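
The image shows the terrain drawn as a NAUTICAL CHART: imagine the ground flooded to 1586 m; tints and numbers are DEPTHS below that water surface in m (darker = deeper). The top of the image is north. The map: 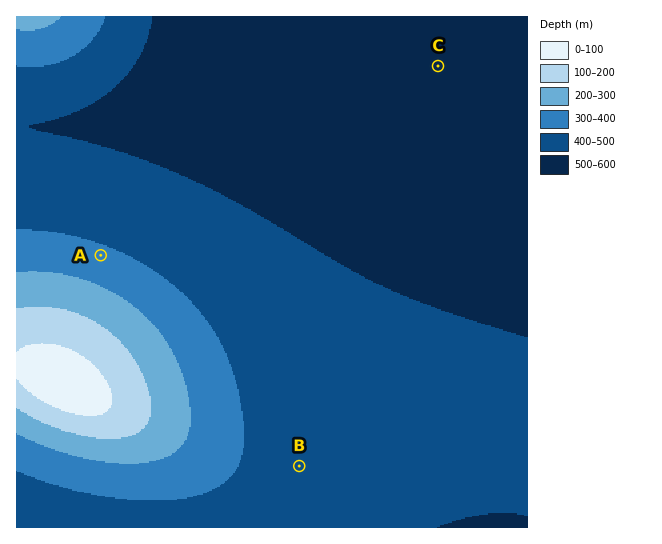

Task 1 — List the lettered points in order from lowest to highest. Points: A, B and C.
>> C B A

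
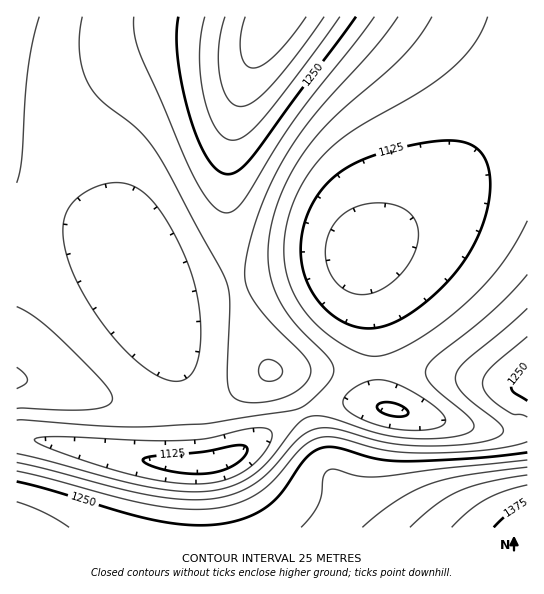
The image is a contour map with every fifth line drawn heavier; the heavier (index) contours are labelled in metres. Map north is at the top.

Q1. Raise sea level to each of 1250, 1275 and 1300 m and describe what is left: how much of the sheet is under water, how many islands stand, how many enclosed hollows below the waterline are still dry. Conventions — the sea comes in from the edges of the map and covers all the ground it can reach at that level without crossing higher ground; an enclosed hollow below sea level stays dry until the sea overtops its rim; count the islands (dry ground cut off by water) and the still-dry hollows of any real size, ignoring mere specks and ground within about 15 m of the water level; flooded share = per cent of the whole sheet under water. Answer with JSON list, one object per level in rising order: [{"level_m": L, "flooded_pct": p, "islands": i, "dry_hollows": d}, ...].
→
[{"level_m": 1250, "flooded_pct": 85, "islands": 0, "dry_hollows": 0}, {"level_m": 1275, "flooded_pct": 91, "islands": 0, "dry_hollows": 0}, {"level_m": 1300, "flooded_pct": 95, "islands": 0, "dry_hollows": 0}]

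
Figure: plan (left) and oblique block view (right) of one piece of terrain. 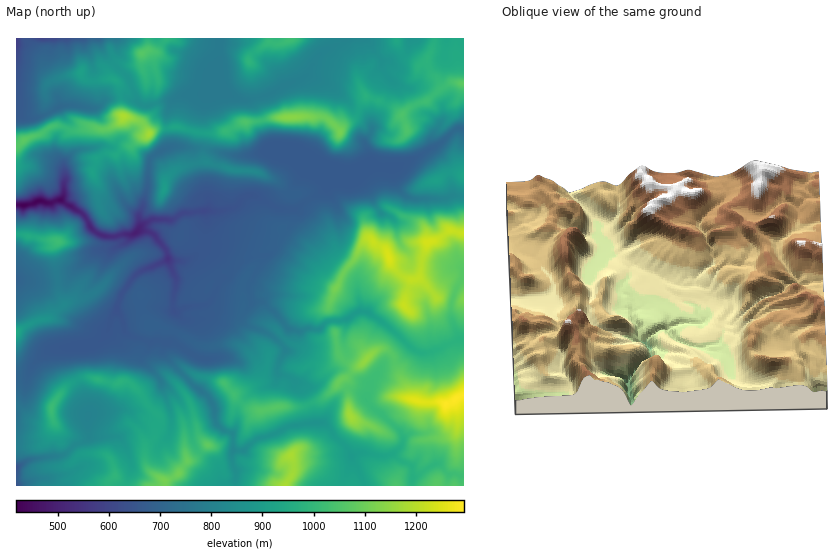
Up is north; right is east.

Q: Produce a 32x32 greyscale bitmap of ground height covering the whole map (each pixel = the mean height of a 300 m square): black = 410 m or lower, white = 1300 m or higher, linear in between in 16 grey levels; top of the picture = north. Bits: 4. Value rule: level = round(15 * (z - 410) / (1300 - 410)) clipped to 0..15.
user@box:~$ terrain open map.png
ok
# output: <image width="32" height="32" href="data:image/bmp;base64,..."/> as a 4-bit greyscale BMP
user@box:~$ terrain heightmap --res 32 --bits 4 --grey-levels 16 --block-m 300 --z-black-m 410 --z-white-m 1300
<image width="32" height="32" href="data:image/bmp;base64,Qk12AgAAAAAAAHYAAAAoAAAAIAAAACAAAAABAAQAAAAAAAACAAATCwAAEwsAABAAAAAAAAAAAAAAABEREQAiIiIAMzMzAERERABVVVUAZmZmAHd3dwCIiIgAmZmZAKqqqgC7u7sAzMzMAN3d3QDu7u4A////AFZ3iZmby6mIms25mZmqq7tWeIiZmqu5iIrNypiJmqqrZ3eImJmaupeJvMqYiZmqvHiId3iZmaqYmImpiaq6u81nmHd4mZmYeKqYiIvLq7zdZ6h3eImIl3mrupmcurzd7laZd4iZeIaKqZmJq6rN7e9VeImZl3d3mZiIiau6vMy9VVZndmVmZmZ4eImry7uqq2VERFVVVVVWeHeJq7y6qqp1VEREREVVVmd3eKq7qaqqh2ZUREVURFVWdniZqpq7umd3ZURVRERFVWeKqZm93LtWZ2ZUVURERVVnibuqvd3LVWZmZUREREVVZ4m7q83dy1ZmVVVEREREVVZ4m7zd3ctnh1REVDRERFVWd4nN7d3Lial0MzM0RERFVWd4zdze3Xd3U1QiRERERVVWZ6uqvN00NDV2REREREREVVaIiZmqMSJHdlV1RERERVVVVnZnd2VDV3ZlhlRFVVVEREVVeIiHVGh3dndmZ3ZURERERFeIl1V4iZZmd2ZVRERVVFVVZ7mIiJmqZneIZURViFaJdVZ5qqu7vJiImqh4ibt3mqd2RWeHrLmHd3iZvMu6iJqpiEVlZnmIdmZmZ3iZiJmZqppFZniIiZdmZnd3d3iYiJqqRWeIiJqXZmeId3d3iIiaqkVWd4iqqHZnmYh3d3iImplERVZ3mph2Z4mqh3d3iImZ"/>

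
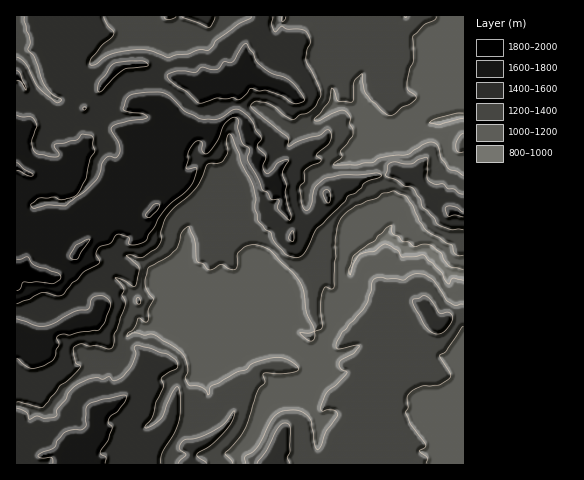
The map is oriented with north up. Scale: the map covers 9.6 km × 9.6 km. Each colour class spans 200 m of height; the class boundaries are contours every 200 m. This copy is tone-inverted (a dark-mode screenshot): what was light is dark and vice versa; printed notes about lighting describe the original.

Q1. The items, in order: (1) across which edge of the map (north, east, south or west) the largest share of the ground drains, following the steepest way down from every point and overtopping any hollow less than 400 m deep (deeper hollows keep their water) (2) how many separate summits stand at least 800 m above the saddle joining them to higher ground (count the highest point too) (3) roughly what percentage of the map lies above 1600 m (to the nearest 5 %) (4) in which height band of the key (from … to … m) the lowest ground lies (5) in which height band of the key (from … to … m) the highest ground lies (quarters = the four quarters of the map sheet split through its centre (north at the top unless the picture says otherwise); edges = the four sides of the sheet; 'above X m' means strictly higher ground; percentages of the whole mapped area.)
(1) Most of the ground drains across the eastern edge.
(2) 1 summit rises at least 800 m above its surroundings.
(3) Roughly 15 % of the ground is higher than 1600 m.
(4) The lowest ground lies in the 800–1000 m band.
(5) The highest ground lies in the 1800–2000 m band.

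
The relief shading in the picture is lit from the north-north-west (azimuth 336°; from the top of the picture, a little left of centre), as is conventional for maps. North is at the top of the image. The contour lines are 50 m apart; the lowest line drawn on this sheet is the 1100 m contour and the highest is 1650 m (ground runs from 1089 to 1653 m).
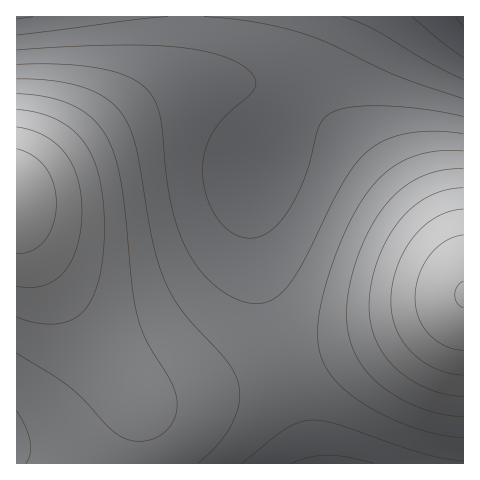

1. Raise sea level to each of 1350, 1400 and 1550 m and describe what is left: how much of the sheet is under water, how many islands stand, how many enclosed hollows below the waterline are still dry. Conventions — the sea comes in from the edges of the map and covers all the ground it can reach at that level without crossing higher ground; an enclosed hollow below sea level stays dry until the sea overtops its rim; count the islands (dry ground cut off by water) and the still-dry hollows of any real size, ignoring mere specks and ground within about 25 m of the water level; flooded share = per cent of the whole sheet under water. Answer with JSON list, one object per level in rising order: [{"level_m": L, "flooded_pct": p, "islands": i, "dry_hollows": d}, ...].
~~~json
[{"level_m": 1350, "flooded_pct": 37, "islands": 0, "dry_hollows": 0}, {"level_m": 1400, "flooded_pct": 54, "islands": 0, "dry_hollows": 0}, {"level_m": 1550, "flooded_pct": 91, "islands": 0, "dry_hollows": 0}]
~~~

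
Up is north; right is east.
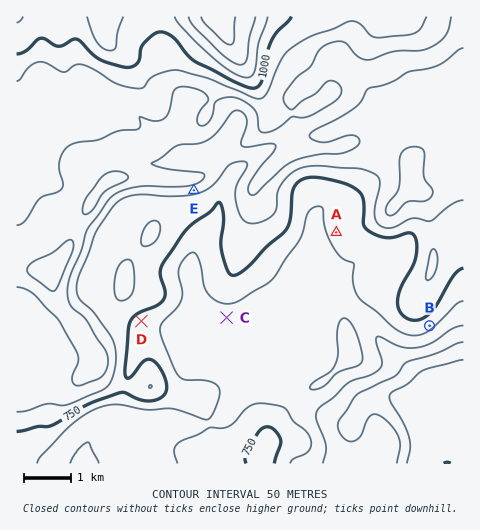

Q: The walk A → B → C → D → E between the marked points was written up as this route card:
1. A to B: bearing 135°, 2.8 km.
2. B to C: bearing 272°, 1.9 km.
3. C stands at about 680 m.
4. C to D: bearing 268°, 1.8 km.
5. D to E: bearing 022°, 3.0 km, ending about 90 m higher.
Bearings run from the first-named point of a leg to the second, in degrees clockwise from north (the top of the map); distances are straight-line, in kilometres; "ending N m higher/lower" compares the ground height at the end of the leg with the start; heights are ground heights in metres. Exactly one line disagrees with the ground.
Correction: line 2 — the distance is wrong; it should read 4.4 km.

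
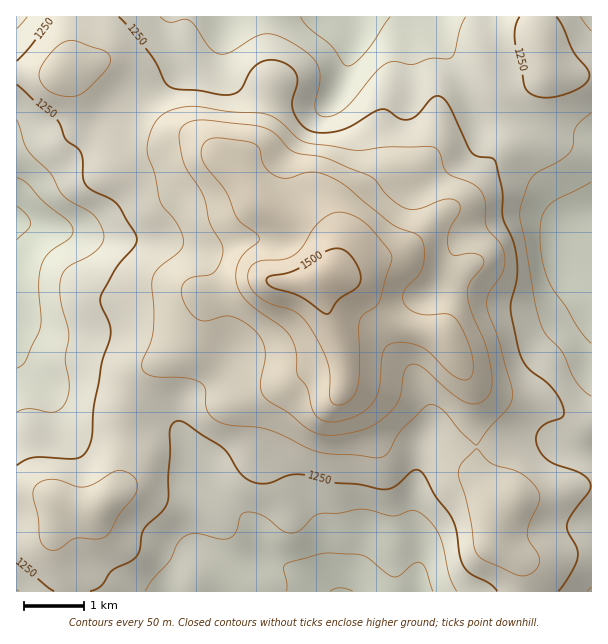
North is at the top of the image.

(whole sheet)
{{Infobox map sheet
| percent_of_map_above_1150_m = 95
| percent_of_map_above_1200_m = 82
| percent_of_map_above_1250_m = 60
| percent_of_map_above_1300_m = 34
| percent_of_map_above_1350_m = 19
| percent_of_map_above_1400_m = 11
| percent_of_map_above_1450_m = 4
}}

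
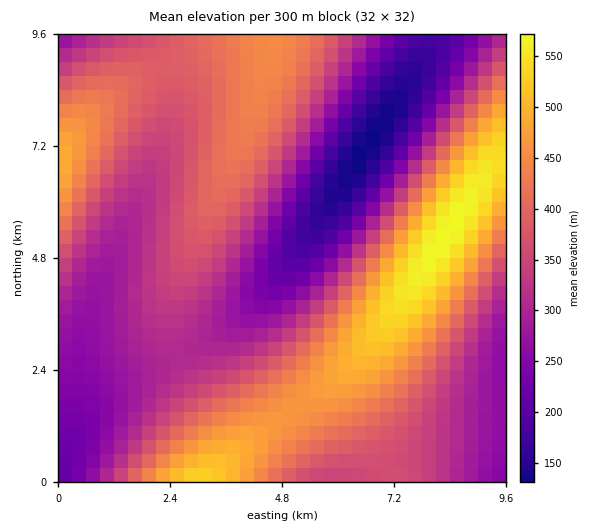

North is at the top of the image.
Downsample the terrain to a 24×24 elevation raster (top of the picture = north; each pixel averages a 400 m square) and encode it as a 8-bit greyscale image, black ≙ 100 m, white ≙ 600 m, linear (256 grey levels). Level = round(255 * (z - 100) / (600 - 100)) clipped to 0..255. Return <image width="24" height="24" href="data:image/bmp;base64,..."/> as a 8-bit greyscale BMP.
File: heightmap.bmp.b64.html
<image width="24" height="24" href="data:image/bmp;base64,Qk12BgAAAAAAADYEAAAoAAAAGAAAABgAAAABAAgAAAAAAEACAAATCwAAEwsAAAABAAAAAAAAAAAAAAEBAQACAgIAAwMDAAQEBAAFBQUABgYGAAcHBwAICAgACQkJAAoKCgALCwsADAwMAA0NDQAODg4ADw8PABAQEAAREREAEhISABMTEwAUFBQAFRUVABYWFgAXFxcAGBgYABkZGQAaGhoAGxsbABwcHAAdHR0AHh4eAB8fHwAgICAAISEhACIiIgAjIyMAJCQkACUlJQAmJiYAJycnACgoKAApKSkAKioqACsrKwAsLCwALS0tAC4uLgAvLy8AMDAwADExMQAyMjIAMzMzADQ0NAA1NTUANjY2ADc3NwA4ODgAOTk5ADo6OgA7OzsAPDw8AD09PQA+Pj4APz8/AEBAQABBQUEAQkJCAENDQwBEREQARUVFAEZGRgBHR0cASEhIAElJSQBKSkoAS0tLAExMTABNTU0ATk5OAE9PTwBQUFAAUVFRAFJSUgBTU1MAVFRUAFVVVQBWVlYAV1dXAFhYWABZWVkAWlpaAFtbWwBcXFwAXV1dAF5eXgBfX18AYGBgAGFhYQBiYmIAY2NjAGRkZABlZWUAZmZmAGdnZwBoaGgAaWlpAGpqagBra2sAbGxsAG1tbQBubm4Ab29vAHBwcABxcXEAcnJyAHNzcwB0dHQAdXV1AHZ2dgB3d3cAeHh4AHl5eQB6enoAe3t7AHx8fAB9fX0Afn5+AH9/fwCAgIAAgYGBAIKCggCDg4MAhISEAIWFhQCGhoYAh4eHAIiIiACJiYkAioqKAIuLiwCMjIwAjY2NAI6OjgCPj48AkJCQAJGRkQCSkpIAk5OTAJSUlACVlZUAlpaWAJeXlwCYmJgAmZmZAJqamgCbm5sAnJycAJ2dnQCenp4An5+fAKCgoAChoaEAoqKiAKOjowCkpKQApaWlAKampgCnp6cAqKioAKmpqQCqqqoAq6urAKysrACtra0Arq6uAK+vrwCwsLAAsbGxALKysgCzs7MAtLS0ALW1tQC2trYAt7e3ALi4uAC5ubkAurq6ALu7uwC8vLwAvb29AL6+vgC/v78AwMDAAMHBwQDCwsIAw8PDAMTExADFxcUAxsbGAMfHxwDIyMgAycnJAMrKygDLy8sAzMzMAM3NzQDOzs4Az8/PANDQ0ADR0dEA0tLSANPT0wDU1NQA1dXVANbW1gDX19cA2NjYANnZ2QDa2toA29vbANzc3ADd3d0A3t7eAN/f3wDg4OAA4eHhAOLi4gDj4+MA5OTkAOXl5QDm5uYA5+fnAOjo6ADp6ekA6urqAOvr6wDs7OwA7e3tAO7u7gDv7+8A8PDwAPHx8QDy8vIA8/PzAPT09AD19fUA9vb2APf39wD4+PgA+fn5APr6+gD7+/sA/Pz8AP39/QD+/v4A////AD1LYoCfu8/Y1su5pZSIgoGEhoV+c2VYUT1FVW2HorjHzcrBs6WZkIuJiIR+dGhbU0BET2B1i6CxvMHAu7KpoZqUjod/dGldVUVGTVlpeoubqLG3urm2sKqimY6CdmleVklKT1dibnqGkp2nsLe7vLmyp5mKemteVk1NUllhaG92foeToK25wcTBuKmWgm9gVVBQVVxjaGpsbnN9i5yuv8rNyLqmjndjVlRSV19na2toZGRoc4actMjU1cy4n4NqWFhUWGJrcHBqYVpYXm2Fob3S3dvLspR2XV9XWWJtdXdxZVdNTFVriarI3eTcx6iGaGlbWmJueX56bVtKQEJRbZG21Obo2b2ad3ZiXGFue4SDeGVOPDQ7UXScw+Dt6NKwioZtYWFse4eLhHJZQC8rOVZ+qtDp7+LGoJd7aGRreYiRj4BnSjEjJjtfjLnc7u3YtqiKc2lrd4eUl413WTskGyZCbJvG5O/lyreagXFudoWUnJmHa0osGRgqTXuq0ejr2sGojntzdoOSnqCVfVw6HxMZM1uLuNnn4sSym4d7eYKQnqWgjXBNLBYRID9rmsLb4sC2pJKEf4OPnaenm4JhPiESFSpOeqbH2bSzqJqNhYePm6erpJF0UjEaEhw3XYiuyKKopp2TjIuRm6asqp2FZUQoGBcnRWuSsoyYnJqVkZCUnKatrqWSd1g6JBogNFN3mHSDjJGSkpOXnqeusKuchmlMMyQhK0Jff19teYGIjZKZoamvsq+kkXheRDEoKjhOaA=="/>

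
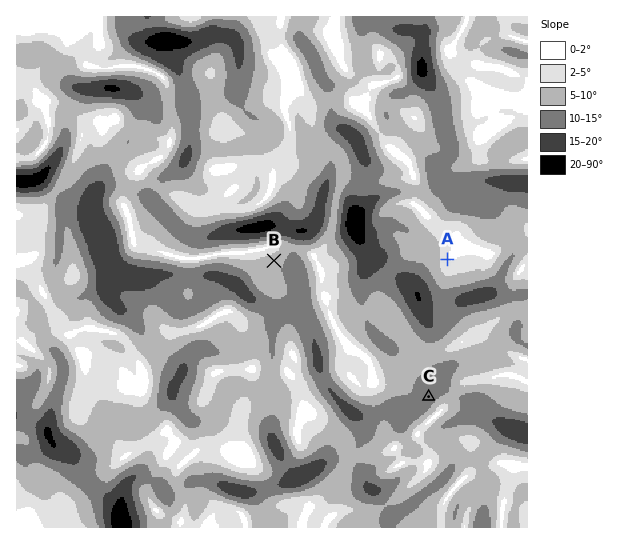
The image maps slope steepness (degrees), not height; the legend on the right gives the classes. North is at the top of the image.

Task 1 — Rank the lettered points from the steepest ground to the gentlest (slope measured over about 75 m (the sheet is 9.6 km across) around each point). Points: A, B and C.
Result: C B A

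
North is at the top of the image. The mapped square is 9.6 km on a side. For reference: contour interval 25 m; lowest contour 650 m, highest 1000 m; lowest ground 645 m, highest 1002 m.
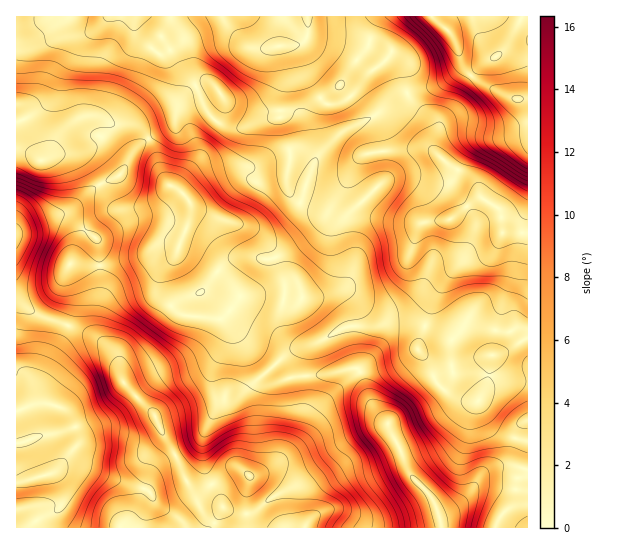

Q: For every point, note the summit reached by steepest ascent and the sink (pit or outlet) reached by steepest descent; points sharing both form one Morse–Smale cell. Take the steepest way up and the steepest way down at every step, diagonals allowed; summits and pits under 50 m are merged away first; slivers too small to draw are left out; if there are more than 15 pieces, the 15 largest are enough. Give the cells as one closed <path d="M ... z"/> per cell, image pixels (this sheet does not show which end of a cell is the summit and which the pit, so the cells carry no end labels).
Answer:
<path d="M149 139l-16 12-9 19-7 7-17 8 11 17 10 7-16 4-20 17 11 8 3 7 1 52-4 32 3 8 17 17 8 29 31 32 32 67 6 6 12 0 29-19 7 0 6 4 0-7 6-20 0-29-5-18 0-9 27-25-8-9-13-8-31-30 18-22 12-1 16-8 8-9 0-9-6-20-14-17-14-7-25-6-23-10-17-20-13-8z"/><path d="M517 232l-14 0-10 13-19 7-8 5-21 22-24 40-31 2-15 6-28 0-29 16-20 5-11 5-11 10 11 16 11-3 28-1 27-7 5 1 14 36 16 18 1 7 12 21 7 20 24 27 7 15 14-5 9-7 23-29 17-7 26 4 0-235z"/><path d="M275 364l-27 26 0 9 5 18 0 29-6 20 1 8-7-5-7 0-29 19-12 0-6-6-21-43-3 11-12 17-10 31-6 13-13 17 406-1-1-58-14-4-11 0-15 6-7 6-18 24-9 7-14 5-7-15-24-27-7-20-12-21-1-7-16-18-14-36-5-1-27 7-28 1-11 3z"/><path d="M351 171l-7 16-15 21-14 0-14-5-20 21-10 5-24-2 10 5 14 17 6 20 0 9-8 9-10 5-18 4-18 23 31 29 13 8 8 8 12-11 11-5 20-5 29-16 28 0 15-6 31-2 31-48 19-18 22-8 10-12-3-23-17-11-8 1-26 20-35 3-31-7-13-8-14-15-4-8z"/><path d="M69 325l-28 53-1 15 3 8 4 2-13 1-18 7 1 117 104 0 14-17 9-20 7-24 14-24-1-8-12-24-28-28-8-29-22-18z"/><path d="M307 16l-136 0-10 19 9 16 14-10-3 5 0 12 3 8 11 17 12 28 11 12 13 5 11 0 24-9 13-2 4 4 8 33-4 31 2 8 9 8 3 0 2-3 13-40 13-14 17-15 24-10 20-16 17-9-3-24-13-17-9 11-11 7-28-20-36-11-2-2 3-5z"/><path d="M135 16l-26 0-10 11-10 6-28 4-30 11-15 2 0 57 25 53 2 0 8-7 9-19 10-10 11-7 17-1 15 8 22-1 39-19 10-11 3-12-15-28-3-2-8 4-22-18-4-8z"/><path d="M407 93l-17 10-20 16-28 13-22 21-11 21-8 29 14 5 14 0 15-21 9-19-1 17 4 8 19 19 16 7 23 4 35-3 22-17 10-5-5-15-7-7-22-12-12-13-2-10 3-7 0-9-27-27z"/><path d="M198 97l-13 4-9 12-3 12-24 13 16 43 13 8 13 16 10 7 25 9 32 8 13 0 6-2 23-24-11-10-2-8 4-31-8-33-4-4-4 0-9 2-24 9-16-1-14-9-11-19z"/><path d="M461 59l-1 8-15 14-15 7-20 4-2 3 28 30 0 9-3 7 2 10 12 13 22 12 7 7 5 15 19 12 3 21 24 2 1-134-18-2-29-14-16-13z"/><path d="M433 16l-124 0-1 17-3 5 38 13 28 20 11-7 9-11 13 17 1 19 4 4 25-6 11-6 15-14-1-17-7-15z"/><path d="M65 216l-10 0-12 4-27 13 0 66 21 16 30 10 6-16 0-11-6-25 10-30 8-12z"/><path d="M527 16l-94 1 19 18 5 11 6 20 10 11 37 20 17 2z"/><path d="M18 149l-2 1 1 82 8-5 46-18 18-17 11-7-9-18-12-11-16-3-24 7-8-7z"/><path d="M98 116l-13 0-15 8-10 10-9 19-6 5 18-5 16 3 8 6 12 20 3 2 15-7 4-4 12-22 15-13-13-13-22-1z"/>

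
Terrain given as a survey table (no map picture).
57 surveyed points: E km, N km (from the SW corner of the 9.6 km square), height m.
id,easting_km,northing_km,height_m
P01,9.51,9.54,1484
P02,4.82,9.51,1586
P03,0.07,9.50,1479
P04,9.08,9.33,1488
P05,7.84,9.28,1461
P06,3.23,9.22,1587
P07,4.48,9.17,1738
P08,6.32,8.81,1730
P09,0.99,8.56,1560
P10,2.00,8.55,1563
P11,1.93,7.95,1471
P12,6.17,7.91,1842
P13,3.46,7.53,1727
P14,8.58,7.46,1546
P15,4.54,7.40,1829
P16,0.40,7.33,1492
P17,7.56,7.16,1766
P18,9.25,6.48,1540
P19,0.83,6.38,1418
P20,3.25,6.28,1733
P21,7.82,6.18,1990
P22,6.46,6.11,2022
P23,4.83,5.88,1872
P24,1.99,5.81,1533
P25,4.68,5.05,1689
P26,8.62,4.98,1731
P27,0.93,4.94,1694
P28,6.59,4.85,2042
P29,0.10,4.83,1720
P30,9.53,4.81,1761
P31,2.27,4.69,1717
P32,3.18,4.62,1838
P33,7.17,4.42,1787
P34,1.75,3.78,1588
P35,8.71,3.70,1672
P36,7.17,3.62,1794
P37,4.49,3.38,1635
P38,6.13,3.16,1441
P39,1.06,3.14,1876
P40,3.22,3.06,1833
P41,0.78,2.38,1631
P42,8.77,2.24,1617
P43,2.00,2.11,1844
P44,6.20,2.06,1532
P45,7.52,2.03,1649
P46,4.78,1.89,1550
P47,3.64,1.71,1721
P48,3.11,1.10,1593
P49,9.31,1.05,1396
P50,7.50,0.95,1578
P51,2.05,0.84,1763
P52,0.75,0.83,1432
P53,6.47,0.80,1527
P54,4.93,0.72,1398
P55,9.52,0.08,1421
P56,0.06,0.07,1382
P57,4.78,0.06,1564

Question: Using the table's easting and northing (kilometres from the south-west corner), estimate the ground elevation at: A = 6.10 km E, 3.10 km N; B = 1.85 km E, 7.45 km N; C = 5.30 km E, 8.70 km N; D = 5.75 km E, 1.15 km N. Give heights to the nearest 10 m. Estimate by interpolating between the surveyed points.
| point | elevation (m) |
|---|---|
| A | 1440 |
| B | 1530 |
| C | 1780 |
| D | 1410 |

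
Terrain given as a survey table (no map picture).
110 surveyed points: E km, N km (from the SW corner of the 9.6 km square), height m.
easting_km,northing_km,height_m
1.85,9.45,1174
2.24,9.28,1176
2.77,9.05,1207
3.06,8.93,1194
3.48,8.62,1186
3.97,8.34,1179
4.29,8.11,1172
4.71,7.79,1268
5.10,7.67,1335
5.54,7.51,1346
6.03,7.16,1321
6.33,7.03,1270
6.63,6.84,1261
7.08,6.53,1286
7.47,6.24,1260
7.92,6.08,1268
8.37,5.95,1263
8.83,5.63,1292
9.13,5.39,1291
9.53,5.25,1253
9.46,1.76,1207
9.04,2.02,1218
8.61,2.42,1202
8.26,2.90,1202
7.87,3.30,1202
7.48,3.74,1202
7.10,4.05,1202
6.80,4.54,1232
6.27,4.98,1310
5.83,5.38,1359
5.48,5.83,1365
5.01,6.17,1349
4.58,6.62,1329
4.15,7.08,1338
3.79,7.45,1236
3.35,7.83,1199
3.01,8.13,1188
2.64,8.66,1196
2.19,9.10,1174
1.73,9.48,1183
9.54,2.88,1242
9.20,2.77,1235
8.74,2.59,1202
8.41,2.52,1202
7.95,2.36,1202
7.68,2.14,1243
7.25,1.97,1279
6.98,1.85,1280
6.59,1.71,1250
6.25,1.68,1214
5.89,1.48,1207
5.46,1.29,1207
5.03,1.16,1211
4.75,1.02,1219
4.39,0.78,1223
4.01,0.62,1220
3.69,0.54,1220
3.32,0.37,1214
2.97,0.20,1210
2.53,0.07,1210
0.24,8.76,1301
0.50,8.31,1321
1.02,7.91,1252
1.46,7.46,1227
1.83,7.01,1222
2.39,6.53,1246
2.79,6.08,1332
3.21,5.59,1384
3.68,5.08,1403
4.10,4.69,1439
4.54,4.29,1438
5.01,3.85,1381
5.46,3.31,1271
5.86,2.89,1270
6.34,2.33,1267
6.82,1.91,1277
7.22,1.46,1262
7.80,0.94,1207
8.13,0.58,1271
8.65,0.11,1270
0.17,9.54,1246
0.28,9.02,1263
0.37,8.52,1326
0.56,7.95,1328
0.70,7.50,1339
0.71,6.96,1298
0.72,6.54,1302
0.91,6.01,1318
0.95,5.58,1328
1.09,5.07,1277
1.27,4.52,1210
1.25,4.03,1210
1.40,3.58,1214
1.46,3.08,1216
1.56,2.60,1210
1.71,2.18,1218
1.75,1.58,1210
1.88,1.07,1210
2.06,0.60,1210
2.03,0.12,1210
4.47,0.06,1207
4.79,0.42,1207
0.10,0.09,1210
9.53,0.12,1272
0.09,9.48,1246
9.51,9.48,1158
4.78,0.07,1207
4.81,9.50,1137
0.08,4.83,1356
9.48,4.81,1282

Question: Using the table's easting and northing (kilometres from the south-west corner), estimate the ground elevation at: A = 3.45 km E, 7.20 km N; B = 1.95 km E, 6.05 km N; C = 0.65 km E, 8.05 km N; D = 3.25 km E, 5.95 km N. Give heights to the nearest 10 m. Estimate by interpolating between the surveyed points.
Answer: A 1290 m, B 1290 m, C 1300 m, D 1360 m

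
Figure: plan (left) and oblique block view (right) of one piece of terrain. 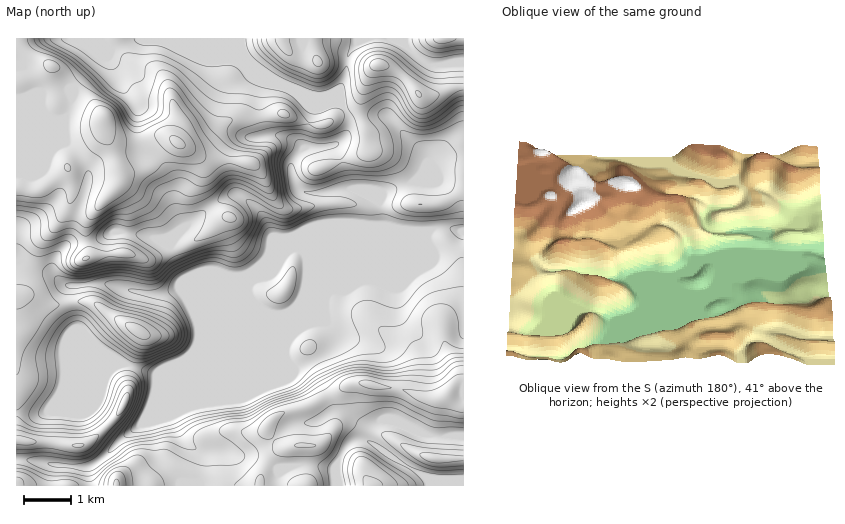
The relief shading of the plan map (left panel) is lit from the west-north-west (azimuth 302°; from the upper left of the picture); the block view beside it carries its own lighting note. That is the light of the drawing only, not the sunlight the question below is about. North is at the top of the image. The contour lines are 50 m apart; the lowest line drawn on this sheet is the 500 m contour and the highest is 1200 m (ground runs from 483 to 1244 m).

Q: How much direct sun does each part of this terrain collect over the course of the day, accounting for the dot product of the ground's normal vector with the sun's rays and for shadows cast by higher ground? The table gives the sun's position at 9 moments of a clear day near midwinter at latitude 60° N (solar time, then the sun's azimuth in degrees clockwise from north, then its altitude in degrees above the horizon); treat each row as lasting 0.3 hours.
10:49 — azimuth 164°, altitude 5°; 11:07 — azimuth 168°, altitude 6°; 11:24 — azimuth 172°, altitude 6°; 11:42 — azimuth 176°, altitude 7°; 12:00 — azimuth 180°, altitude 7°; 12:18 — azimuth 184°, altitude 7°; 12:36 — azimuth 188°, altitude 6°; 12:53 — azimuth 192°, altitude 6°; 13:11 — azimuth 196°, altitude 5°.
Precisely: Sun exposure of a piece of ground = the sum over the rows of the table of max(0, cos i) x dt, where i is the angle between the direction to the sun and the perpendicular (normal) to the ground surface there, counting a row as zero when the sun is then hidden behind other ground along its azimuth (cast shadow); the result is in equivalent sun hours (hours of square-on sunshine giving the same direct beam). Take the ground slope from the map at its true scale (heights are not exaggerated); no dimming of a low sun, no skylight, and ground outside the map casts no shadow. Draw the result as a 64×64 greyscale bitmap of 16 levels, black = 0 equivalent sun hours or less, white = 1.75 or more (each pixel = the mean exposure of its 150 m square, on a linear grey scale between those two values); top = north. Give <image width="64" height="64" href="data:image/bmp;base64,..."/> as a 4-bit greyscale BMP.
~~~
<image width="64" height="64" href="data:image/bmp;base64,Qk12CAAAAAAAAHYAAAAoAAAAQAAAAEAAAAABAAQAAAAAAAAIAAATCwAAEwsAABAAAAAAAAAAAAAAABEREQAiIiIAMzMzAERERABVVVUAZmZmAHd3dwCIiIgAmZmZAKqqqgC7u7sAzMzMAN3d3QDu7u4A////ACEQAAAAABESIiISIiIiIiISIiIREREiNEMREREAIiIiAAAAAAAAAAASEAEzMiERAAARIhAAABI0QhAAAAA1d2YAAAAAAAAAABIQAjIQAAAAAAEiIAABMiIREAAAF9/+7gAAAAAAAAAAARAREAAAAAAAAUZkIkZ0IQAAAAF8yoiIIBI0aL2iAAAAAAAAAAAAASIjRniZmZcgAAAAFoQQAACIqqmHZ5cQAAAAAAAAERI1VVQyNFVVZjAAAABDAAAAADIiEQAAFUAAAAAAAAE0VmZmZTEAAAAlYQAAAhAAAAAAAAAAAAAAMgAAAAAAABI0VDM0QQAAAANUEAAAAAAAAAEAAAAAAAADEAAAAAAAAAAQAAJDAAAAACMQAAAAAAABJQAAAAAAAAFRAAAAAAAAAAAAABQxAAAAEiEAAAATaJrMAAAAAAAAADcQAAAAAAAAAAAAATRDIREkVUQzR5qqqpgQAAAAAAAABVAAAAAAAAAAAAAAABI0RFZmiJqqqpiHUyAAAAAAAAABQgAAAAAAAAAAAAAAAAE1Z3irvLl1MzQyIQAAAAAAAAASAAAAAAAAAAAAAAAAABNniamYZBAAASIzIQAAAAAAAAAAAAAAAAAAAAAAAAAAABNEMhAAAAAAEzMhAAAAAAAAAAAAAAAAAAAAAAAAAAAAAAAAAAAAAAABMiEAAAAAAAAAAAAAAAAAAAAAAAAAAAAAAAAAAAAAAAAyIRAAAAAAAAVzAAAAAAAAAAAAAAAAAAAAAAAAAAAAADMyEAAAAAAAS/7IMQAAAAAAAAAAAAAAAAAAAAAAAAAAREQxAAAAEkne///pIAAAAAAAAAAAAAAAAAAAAAAAAABFVVMRARFIvLuqvMpRAAAAAAAAAAAAAAAAAAAAAAAAADRWZSERFZq6lkMjMzEQAAAAAAAAAAAAAAAAAAAAAAAAM0VncyJomYdBAAAAEREAAAAAAAAAAAAAAAAAAAAAAAEzNFeYeJmXMQAAAAABEREAAAAAAAAAAAAAAAAAAAAAAUREVprLqWIAAAAAAAERERAAAAAAAAAAAAAAAAAAAAABREREV5qFEAAAAAAAEiEREQAAAAAAAAAAAAAAAAAAAABEQyEBEhAAAAAAAAASISIhEAAAAAAAAAAAAAAAAAAAACIiEAAAAAAAAAAAABIiIiIREQAAAAAAAAAAAAAAAAAAABEQAAAAAAAAAAAAEiIiIiEAABAAAAAAAAAAAAAAAAARERIldBAAAAABESESIiIiIRAAAQAAAAAAAAAAAAAAABEiNr///IQiJZqGVkIiIjMyERAAAAAAAAAAAAAAAAAAI0VmeL3////+ypmquoZ5qnQhEQAAAAAAAAAAAAAAAAA0Z3YxEleazKYxJqzv/tzLp0IiEAERAAAAAAAAAAAAAVZ5mEAAAAEREAABR77/7amHUiIhEREQAAAAAAAAAAAQVWiqgwAAAAAAAAIiR6zLqHZCIiIREREAAAAAAAAAAQBENHq3QxAAAAAAEiIRR5mZmGQiIiIREREAAAAAAAAAADMiR6qIlQAAAAJVMhETV5qpd4mnMiEREQAAAAAAAAABVDM0eYecowE0V3ZUMhI2d2Zq3v63MhEREAABEiMzMzSIdkRWVGrNy5mYdmZlMiIhEUre3dy5dmVmVDRniru6mMy5dDRDJqzKiIdmeJhjAAAAa8pUR4mZmHZERXmqqqmIzMuFM0MSWaqYdVZ4mZcgAAObpQAAARIiERIhEiERE1aYeHZDQxAUeIZUVmZomnEAKMyTAAAAAAABIiEAAAAAJDISRVRDIRJGZVZ3ZVeapxKMy3IAAVZBABIjRCAAAAASARAUVUMhESNFeZmHd4mbze24MQAq3cupmaqXUgAAASIiIhJFQzIjIiNXiImYd4rd3JURAViavMzd3bl1IAASMiIiIiIjRDMhESNWmpdlaJqYUhEiMhJHiszLqYZCEiMiIiIhABNVQxEREkeal1MzMiERJFQQAAEld3d3ZUMzMyIiIiIAFGZkMiI0V5mGMQAAAAAlZSAAAAEjM0QzREREMyIiIhE1ZmQzM0VmZTIQAAAAAAJEMQAAABIiIiNFVUREIiIiIjRVRDISNEQgAAAAAAAAACWJqYUyIzIhE1iIZUMiIiIjNEREIQABEAAAAAAAAAAVnNzMy5VEMhAmrNuXVCIiIiIiNEQQAAAAAAAAAAAAA3rut0RohkIQAEnO7bl2IiIiIhETMgAAAAAAAAAAAAASWJYwAAE0QgACes3cypciIjQzEQAAAAAAAAAAAAAAAAAREAAAABRVQ0aJq7u7qSIiMzIhAAAAAAAAAAAAAAAAAAAAAAAAJGeIiIiIiKu8MiIiIiEAAAAAAAAAAAAAAAAAAAABERIkaJmZmGU0WLxUMzMiIQAAAAAAAAAAAAAAAAAAABN4YyNXmqunQQACVzRFVEMgAAAAAAAAAAAAAAAAAAABbO7JU0aau6UQAAAAIjRmVBAAAAAAAAAAAAAAAAAAACnd3cp0NYq6cgAAAAAiNFUxAAAAAAAAAAAAAAAAAAAn3bmIh2QjaIUgAAAAADMyEAAAAAAAAAAAAAAAAAABJZy5ZDMiMhAREAAAAAAAMxAAAAAAAAAAAAAAAAABERJquXQyEAEiAAAAAAAAEQIhAAAAAAAAAAAAAAAAABERJHmGMiIQAkMAAAAAACjNzCEAAAAAAAAAAAAAAAABERIjREMiIiEjQxAAAAAARniI"/>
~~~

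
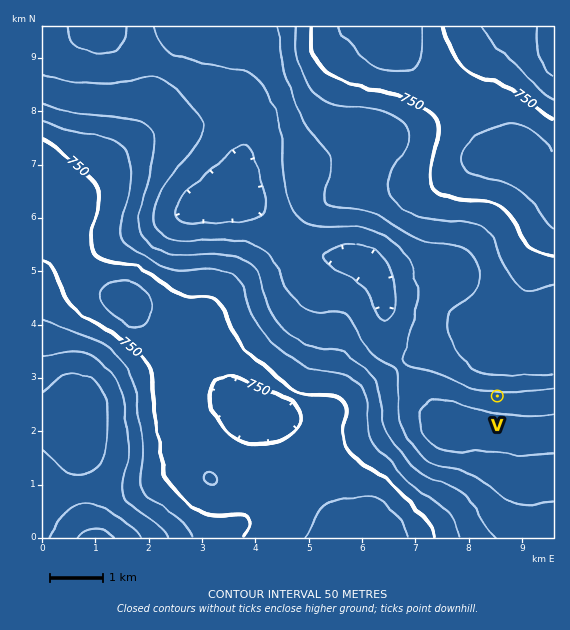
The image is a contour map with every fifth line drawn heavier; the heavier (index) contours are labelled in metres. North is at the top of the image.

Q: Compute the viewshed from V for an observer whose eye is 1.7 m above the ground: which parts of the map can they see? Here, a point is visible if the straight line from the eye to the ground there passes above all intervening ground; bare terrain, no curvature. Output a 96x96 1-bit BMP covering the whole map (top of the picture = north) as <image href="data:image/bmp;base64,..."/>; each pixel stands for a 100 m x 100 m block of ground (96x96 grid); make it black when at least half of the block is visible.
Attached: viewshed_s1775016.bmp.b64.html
<image width="96" height="96" href="data:image/bmp;base64,Qk2+BAAAAAAAAD4AAAAoAAAAYAAAAGAAAAABAAEAAAAAAIAEAAATCwAAEwsAAAIAAAAAAAAA////AAAAAAAAAAAAAAAAAAf///8AAAAAAAAAAA////8AAAAAAAAAAB////8AAAAAAAAAAD////8AAAAAAAAAAP////8AAAAAAAAAAP////8AAAAAAAAAAf////8AAAAAAAAAA/////8AAAAAAAAAB/////8AAAAAAAAAB/////8AAAAAAAAAD/////8AAAAAAAAAH/////8AAAAAAAAAP/////8AAAAAAAAAf/////8AAAAAAAAA//////8AAAAAAAAA//////8AAAAAAAAA//////8AAAAAAAAB//////8AAAAAAAAA//////8AAAAAAAAA//////8AAAAAAAAA//////8AAAAAAAAA//////8AAAAAAAAA//////8AAAAAAAAA///x//8AAAAAAAAA//+AP/8AAAAAAAAA//8AH/AAAAAAAAAAf/4AH+AAAAAAAAAAf/gAH/AAAAAAAAAAf/AAH/AAAAAAAAAAf8AAD/AAAAAAAAAAfwAAAOAAAAAAAAAAfAAAAAAAAAAAAAAAcAAAAAAAAAAAAAAAQAAAAAAAAAAAAeAAAAAAAAAAAAAAA/AAAAAAAAAAAAAAB/AAAAAAAAAAAAAAD+AAAAAAAAAAAAAAH4AAAAAAAAAAAAAAPgAAAAAAAAAAAAAAOAAAAAAAAAAAADAAYAAAAAAAAAAAAHAAAAAAAAAAAAAAAHgAAAAAAAAAAAAAAHAAAAAAAAAAAAAAAHAAAAAAAAAAAAAAAGAAAAAAAAAAAAAAAAAAAAAAAAAAAAAAAAAAAAAAAAAAAAAAAAAAAAAAAAAAAAAAAAAAAAAAAAAAAAAAAAAAAAAAAAAAAAAAAAAAAAAAAAAAAAAAAAAAAAAAAAAAAAAAAAAAAAAAAAAAAAAAAAAAAAAAAAAAAAAAAAAAAAAAAAAAAAAAAAAAAAAAAAAAAAAAAAAAAAAAAAAAAAAAAAAAAAAAAAAAAAAAAAAAAAAAAAAAAAAAAAAAAAAAAAAAAAAAAAAAAAAAAAAAAAAAAAAAAAAAAAAAAAAAAAAAAAAAAAAAAAAAAAAAAAAAAAAAAAAAAAAAAAAAAAAAAAAAAAAAAAAAAAAAAAAAAAAAAAAAAAAAAAAAAAAAAAAAAAAAAAAAAAAAAAAAAAAAAAAAAAAAAAAAAAAAAAAAAAAAAAAAAAAAAAAAAAAAAAAAAAAAAAAAAAAAAAAAAAAAAAAAAAAAAAAAAAAAAAAAAAAAAAAAAAAAAAAAAAAAAAAAAAAAAAAAAAAAAAAAAAAAAAAAAAAAAAAAAAAAAAAAAAAAAAAAAAAAAAAAAAAAAAAAAAAAAAAAAAAAAAAAAAAAAAAAAAAAAAAAAAAAAAAAAAAAAAAAAAAAAAAAAAAAAAAAAAAAAAAAAAAAAAAAAAAAAAAAAAAAAAAAAAAAAAAAAAAAAAAAAAAAAAAAAAAAAAAAAAAAAAAAAAAAAAAAAAAAAAAAAAAAAAAAAAAAAAAAAAAAAAAAAAAAAAAAAAAAAAAAAAAAAAAAAAAAAAAAAAAAAAAAAAAAAAAAAAAAAAA="/>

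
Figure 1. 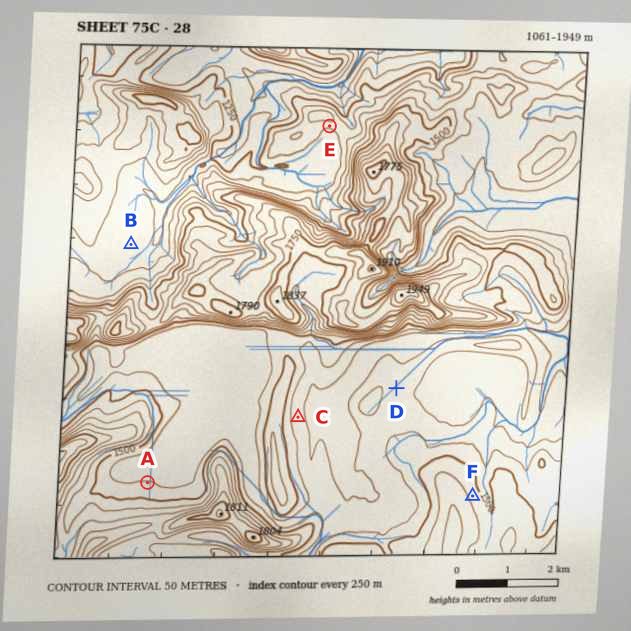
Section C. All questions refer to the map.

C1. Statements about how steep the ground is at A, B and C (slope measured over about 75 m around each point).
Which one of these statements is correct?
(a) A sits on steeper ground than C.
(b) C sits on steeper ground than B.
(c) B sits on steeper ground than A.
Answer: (b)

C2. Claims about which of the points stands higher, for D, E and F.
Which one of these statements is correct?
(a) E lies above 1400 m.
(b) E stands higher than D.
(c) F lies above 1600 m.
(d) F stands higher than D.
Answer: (d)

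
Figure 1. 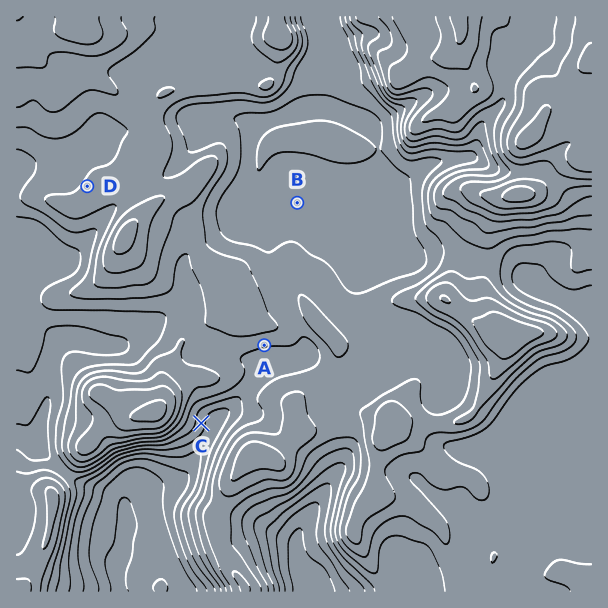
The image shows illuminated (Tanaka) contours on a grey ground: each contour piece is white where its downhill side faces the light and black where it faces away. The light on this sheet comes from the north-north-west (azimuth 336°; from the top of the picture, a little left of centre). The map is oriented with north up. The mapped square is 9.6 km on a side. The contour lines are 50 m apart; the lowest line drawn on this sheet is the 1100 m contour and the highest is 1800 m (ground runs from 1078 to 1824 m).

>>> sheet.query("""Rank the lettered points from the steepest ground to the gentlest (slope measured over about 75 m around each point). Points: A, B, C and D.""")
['C', 'A', 'D', 'B']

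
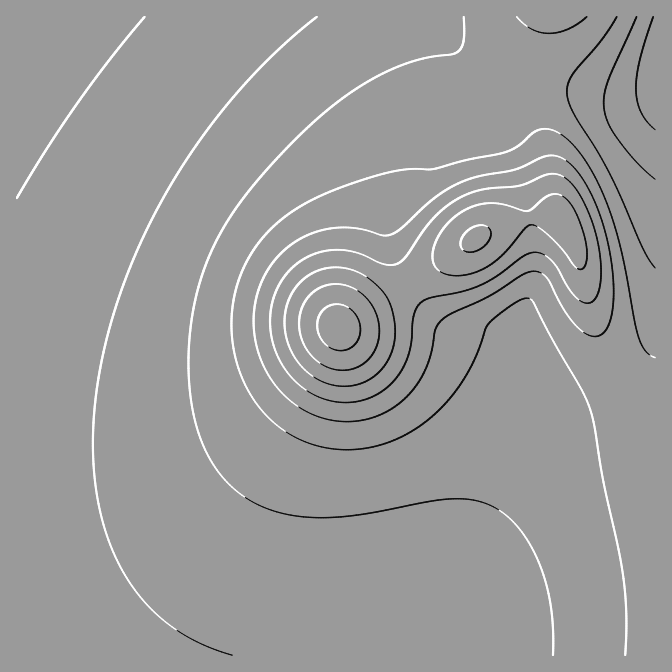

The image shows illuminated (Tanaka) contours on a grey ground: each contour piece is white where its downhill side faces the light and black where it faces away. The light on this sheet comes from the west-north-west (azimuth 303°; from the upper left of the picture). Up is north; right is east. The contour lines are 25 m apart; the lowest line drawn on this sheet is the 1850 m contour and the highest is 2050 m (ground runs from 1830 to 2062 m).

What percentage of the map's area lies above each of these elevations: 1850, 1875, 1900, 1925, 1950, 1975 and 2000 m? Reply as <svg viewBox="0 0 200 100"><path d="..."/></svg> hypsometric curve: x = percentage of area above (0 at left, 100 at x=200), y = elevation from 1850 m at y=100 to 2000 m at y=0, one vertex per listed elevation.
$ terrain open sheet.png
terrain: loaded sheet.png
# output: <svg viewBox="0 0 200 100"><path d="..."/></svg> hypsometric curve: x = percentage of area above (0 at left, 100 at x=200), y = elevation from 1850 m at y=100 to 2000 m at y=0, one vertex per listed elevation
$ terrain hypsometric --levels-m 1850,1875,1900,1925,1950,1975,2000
<svg viewBox="0 0 200 100"><path d="M194 100l-39-17-57-16-50-17-23-17-8-16-8-17"/></svg>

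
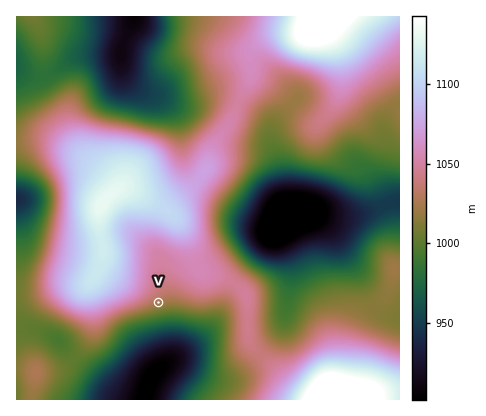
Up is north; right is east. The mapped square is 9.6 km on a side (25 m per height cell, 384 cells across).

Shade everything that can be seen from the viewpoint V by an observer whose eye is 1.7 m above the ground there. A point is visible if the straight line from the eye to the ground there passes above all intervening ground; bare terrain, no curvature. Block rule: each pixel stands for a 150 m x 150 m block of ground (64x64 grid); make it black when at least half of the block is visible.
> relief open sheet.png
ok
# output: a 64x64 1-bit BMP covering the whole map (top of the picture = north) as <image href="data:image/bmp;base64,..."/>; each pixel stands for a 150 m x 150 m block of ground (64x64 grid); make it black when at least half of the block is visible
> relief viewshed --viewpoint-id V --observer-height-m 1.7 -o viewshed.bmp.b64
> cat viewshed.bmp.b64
<image width="64" height="64" href="data:image/bmp;base64,Qk0+AgAAAAAAAD4AAAAoAAAAQAAAAEAAAAABAAEAAAAAAAACAAATCwAAEwsAAAIAAAAAAAAA////AAAAAAAf///////gAB////////AAH///////8AAf///////4AB////////wAH////////8AAH/z//+P/wAAH+D/+AP/AAAPwH/4AP4AAA/AP/gAIAAAD4A/+AAAAAAPAD/4AAAAAA8Af/gAAAAADwD/+AAAAAAPgfh4AAAAAA//+HgAAAAAD//4MAAAAAAH//gQAAAAAADx+AAAAAAAAEDwAAAAAAAAAMAAAAAAAAAAAAAAAAAAAAAAAAAAAAAAAAAAAAAAAAAAAAAAAAAAAAAAAAAAAAAAAAAAAAAAAAAAAAAAAAAAAAAAAAAAAAAAAAAAAAAAAAAAAAAAAAAAAAAAAAAAAAAAAAAAAAAAAAAAAAAAAAAAAAAAAAAAAAAAAAAAAAAAAAAAAAAAAAAAAAAAAAAAAAAAAAAAAAAAAAAAAAAAAAAAAAAAAAAAAAAAAAAAAAAAAAAAAAAAAAAAAAAAAAAAAAAAAAAAAAAAAAAAAAAAAAAAAAAAAAAAAAAAAAAAAAAAAAAAAAAAAAAAAAAAAAAAAAAAAAAAAAAAAAAAAAAAAAAAAAAAAAAAAAAAAAAAAAAAAAAAAAAAAAAAAAAAAAAAAAAAAAAAAAAAAAAAAAAAAAAAAAAAAAAAAAAAAAAAAAAAAAAAAAAAAAAAAAAAAAAAAAAAAAAAAAAAAAAAAAAAAAA=="/>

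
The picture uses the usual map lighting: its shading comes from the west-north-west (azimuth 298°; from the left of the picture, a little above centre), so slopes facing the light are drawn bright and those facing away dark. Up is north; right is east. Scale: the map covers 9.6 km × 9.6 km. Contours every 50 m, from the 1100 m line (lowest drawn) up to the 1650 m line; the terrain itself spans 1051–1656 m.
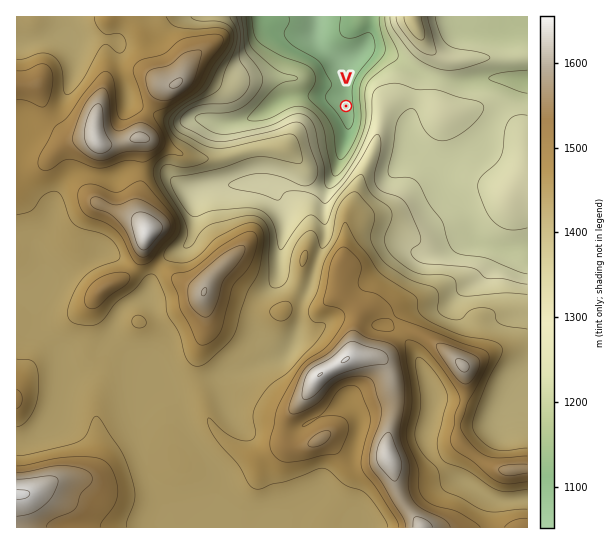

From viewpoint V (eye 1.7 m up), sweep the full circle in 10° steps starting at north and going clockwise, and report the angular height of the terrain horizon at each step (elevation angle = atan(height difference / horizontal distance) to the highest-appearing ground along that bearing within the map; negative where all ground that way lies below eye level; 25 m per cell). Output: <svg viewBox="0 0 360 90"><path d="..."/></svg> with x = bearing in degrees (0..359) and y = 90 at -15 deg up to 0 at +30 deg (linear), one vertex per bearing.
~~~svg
<svg viewBox="0 0 360 90"><path d="M0 58l10-1 10-2 10-8 10-7 10-7 10-5 10-3 10-2 10 0 10 1 10 1 10 1 10 2 10 1 10 3 10 3 10 3 10 1 10 7 10-2 10-5 10-3 10-2 10-1 10 1 10 4 10 7 10-4 10 1 10 1 10 6 10 5 10 4 10 1 10 1"/></svg>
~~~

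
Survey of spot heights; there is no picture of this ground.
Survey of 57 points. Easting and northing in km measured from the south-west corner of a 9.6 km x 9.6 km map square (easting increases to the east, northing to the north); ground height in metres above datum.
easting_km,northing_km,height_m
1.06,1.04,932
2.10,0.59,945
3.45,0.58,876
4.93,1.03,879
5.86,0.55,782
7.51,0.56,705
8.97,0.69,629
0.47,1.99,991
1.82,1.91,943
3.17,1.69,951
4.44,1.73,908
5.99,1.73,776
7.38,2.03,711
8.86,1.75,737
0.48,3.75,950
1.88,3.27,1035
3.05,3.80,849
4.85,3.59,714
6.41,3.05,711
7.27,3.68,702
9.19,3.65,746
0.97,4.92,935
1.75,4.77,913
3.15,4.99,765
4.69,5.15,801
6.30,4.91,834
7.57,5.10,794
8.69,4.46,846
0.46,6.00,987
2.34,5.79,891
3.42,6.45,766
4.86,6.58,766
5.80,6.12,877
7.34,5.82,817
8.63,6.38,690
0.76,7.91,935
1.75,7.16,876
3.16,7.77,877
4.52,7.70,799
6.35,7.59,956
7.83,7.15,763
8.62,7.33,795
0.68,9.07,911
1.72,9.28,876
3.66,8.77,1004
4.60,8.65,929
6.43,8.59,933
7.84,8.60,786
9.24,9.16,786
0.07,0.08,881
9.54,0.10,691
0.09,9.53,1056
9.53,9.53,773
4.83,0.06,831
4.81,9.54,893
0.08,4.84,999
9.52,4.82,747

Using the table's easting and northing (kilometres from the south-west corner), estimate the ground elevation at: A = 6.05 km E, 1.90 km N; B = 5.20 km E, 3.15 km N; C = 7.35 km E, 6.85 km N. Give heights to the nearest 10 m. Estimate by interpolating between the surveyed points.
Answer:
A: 770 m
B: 750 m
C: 850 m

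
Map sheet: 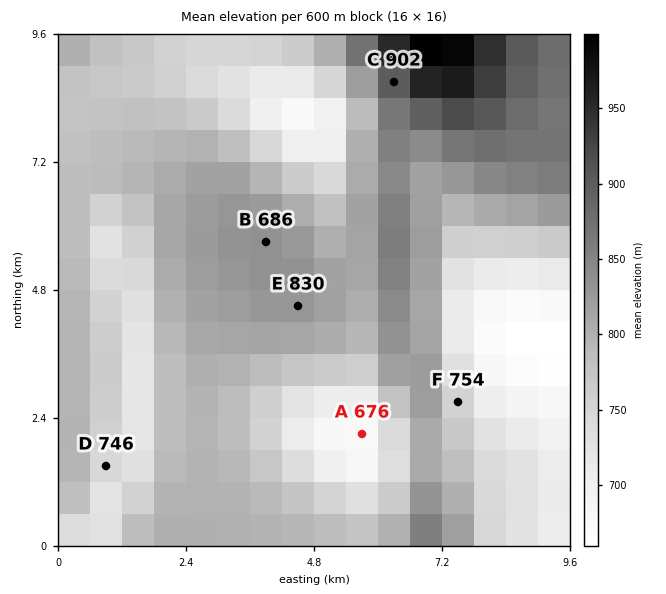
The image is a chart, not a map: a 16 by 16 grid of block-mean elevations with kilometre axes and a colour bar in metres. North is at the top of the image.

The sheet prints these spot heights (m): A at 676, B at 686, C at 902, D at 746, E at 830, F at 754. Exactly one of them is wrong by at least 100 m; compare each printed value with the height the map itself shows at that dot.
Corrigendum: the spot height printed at B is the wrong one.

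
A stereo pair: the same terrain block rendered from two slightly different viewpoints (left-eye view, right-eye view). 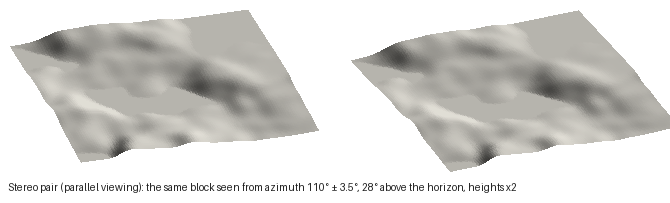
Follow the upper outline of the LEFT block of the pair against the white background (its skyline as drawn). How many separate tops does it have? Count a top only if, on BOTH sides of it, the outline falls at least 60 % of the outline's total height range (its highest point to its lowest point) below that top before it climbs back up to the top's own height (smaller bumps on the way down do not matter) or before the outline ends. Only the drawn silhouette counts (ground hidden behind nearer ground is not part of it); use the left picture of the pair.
0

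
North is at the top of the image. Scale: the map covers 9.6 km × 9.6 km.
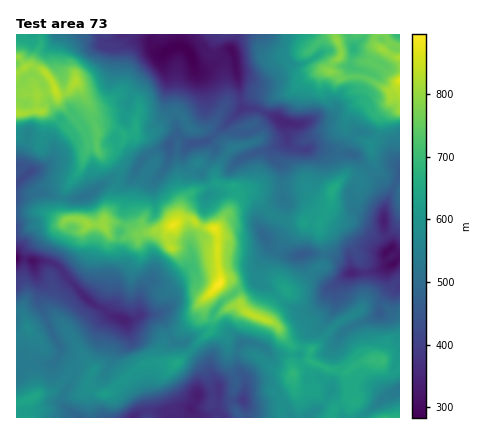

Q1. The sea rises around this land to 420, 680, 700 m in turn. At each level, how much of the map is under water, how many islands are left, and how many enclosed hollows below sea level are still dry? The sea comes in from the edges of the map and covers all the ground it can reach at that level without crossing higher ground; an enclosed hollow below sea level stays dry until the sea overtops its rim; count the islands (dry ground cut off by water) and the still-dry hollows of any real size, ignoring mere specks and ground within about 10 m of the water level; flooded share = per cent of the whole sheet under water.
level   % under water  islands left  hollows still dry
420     14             0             1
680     83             2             0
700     85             1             1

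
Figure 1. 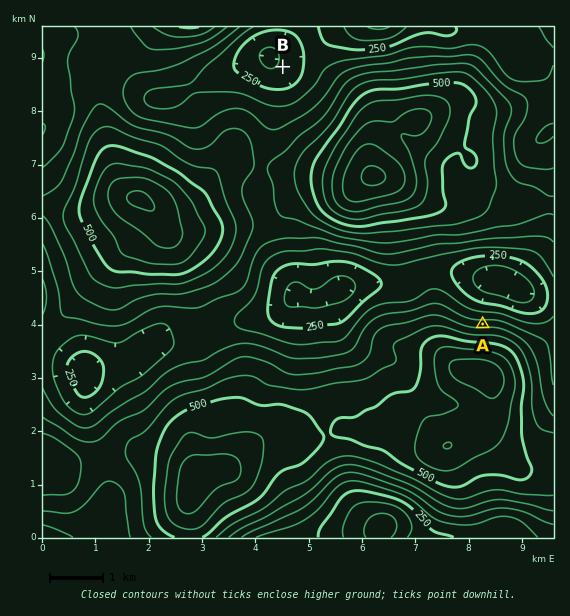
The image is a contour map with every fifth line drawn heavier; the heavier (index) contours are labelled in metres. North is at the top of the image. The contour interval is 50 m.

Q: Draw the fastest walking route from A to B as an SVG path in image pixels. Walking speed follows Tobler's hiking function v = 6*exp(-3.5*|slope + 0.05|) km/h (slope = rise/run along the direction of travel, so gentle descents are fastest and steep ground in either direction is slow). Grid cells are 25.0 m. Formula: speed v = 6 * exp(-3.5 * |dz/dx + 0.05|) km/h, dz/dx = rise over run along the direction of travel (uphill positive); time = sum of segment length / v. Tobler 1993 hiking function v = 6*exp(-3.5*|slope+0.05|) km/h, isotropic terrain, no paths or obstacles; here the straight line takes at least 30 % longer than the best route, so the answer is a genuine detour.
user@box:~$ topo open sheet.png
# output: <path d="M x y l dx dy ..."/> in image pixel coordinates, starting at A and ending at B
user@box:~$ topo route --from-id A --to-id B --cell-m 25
<path d="M483 324l-19-9-29-30-14-6-4-4-90-46-31-30-16-32 0-70 3-5 0-25"/>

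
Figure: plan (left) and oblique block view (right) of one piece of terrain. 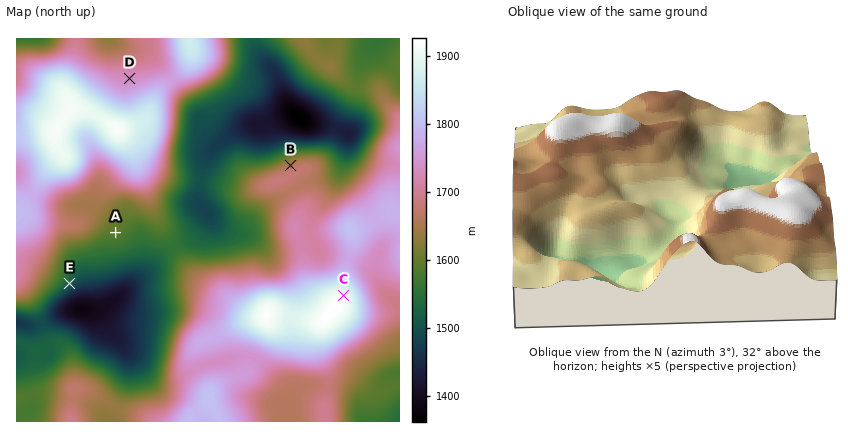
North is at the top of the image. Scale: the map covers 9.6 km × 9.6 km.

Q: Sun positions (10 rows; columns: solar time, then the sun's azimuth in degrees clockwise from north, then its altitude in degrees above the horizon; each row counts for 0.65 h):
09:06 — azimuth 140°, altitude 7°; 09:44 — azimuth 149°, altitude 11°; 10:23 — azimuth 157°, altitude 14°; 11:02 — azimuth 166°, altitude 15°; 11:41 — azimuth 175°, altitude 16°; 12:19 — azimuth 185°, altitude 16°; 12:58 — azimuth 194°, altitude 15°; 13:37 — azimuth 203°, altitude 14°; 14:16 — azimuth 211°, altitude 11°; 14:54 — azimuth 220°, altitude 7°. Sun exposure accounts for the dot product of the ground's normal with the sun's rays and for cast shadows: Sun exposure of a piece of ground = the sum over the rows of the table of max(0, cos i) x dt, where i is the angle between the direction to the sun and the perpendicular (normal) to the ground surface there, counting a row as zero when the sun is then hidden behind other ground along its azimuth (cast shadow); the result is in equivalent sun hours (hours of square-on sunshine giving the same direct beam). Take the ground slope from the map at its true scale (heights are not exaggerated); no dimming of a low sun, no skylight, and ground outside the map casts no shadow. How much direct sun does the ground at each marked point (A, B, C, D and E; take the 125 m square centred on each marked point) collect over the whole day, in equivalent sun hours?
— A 1.7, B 0.5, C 0.9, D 0.9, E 2.3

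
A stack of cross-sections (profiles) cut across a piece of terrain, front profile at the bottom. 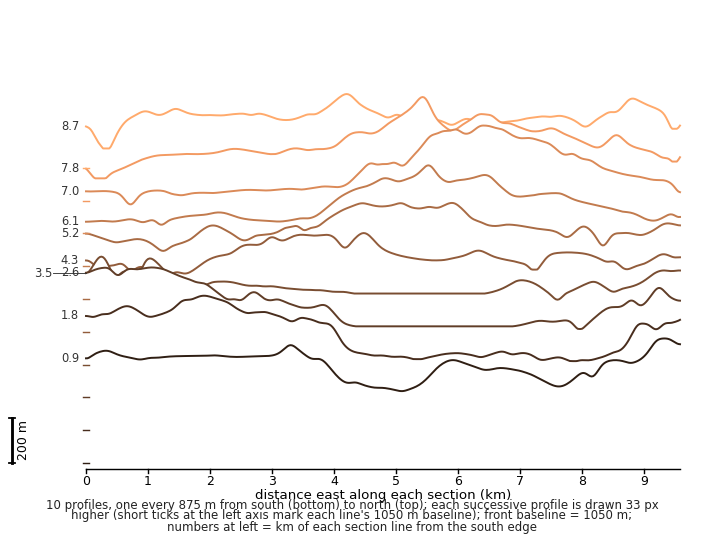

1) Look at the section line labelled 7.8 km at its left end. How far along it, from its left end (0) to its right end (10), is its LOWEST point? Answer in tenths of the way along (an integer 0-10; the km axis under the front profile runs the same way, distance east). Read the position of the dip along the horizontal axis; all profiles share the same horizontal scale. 0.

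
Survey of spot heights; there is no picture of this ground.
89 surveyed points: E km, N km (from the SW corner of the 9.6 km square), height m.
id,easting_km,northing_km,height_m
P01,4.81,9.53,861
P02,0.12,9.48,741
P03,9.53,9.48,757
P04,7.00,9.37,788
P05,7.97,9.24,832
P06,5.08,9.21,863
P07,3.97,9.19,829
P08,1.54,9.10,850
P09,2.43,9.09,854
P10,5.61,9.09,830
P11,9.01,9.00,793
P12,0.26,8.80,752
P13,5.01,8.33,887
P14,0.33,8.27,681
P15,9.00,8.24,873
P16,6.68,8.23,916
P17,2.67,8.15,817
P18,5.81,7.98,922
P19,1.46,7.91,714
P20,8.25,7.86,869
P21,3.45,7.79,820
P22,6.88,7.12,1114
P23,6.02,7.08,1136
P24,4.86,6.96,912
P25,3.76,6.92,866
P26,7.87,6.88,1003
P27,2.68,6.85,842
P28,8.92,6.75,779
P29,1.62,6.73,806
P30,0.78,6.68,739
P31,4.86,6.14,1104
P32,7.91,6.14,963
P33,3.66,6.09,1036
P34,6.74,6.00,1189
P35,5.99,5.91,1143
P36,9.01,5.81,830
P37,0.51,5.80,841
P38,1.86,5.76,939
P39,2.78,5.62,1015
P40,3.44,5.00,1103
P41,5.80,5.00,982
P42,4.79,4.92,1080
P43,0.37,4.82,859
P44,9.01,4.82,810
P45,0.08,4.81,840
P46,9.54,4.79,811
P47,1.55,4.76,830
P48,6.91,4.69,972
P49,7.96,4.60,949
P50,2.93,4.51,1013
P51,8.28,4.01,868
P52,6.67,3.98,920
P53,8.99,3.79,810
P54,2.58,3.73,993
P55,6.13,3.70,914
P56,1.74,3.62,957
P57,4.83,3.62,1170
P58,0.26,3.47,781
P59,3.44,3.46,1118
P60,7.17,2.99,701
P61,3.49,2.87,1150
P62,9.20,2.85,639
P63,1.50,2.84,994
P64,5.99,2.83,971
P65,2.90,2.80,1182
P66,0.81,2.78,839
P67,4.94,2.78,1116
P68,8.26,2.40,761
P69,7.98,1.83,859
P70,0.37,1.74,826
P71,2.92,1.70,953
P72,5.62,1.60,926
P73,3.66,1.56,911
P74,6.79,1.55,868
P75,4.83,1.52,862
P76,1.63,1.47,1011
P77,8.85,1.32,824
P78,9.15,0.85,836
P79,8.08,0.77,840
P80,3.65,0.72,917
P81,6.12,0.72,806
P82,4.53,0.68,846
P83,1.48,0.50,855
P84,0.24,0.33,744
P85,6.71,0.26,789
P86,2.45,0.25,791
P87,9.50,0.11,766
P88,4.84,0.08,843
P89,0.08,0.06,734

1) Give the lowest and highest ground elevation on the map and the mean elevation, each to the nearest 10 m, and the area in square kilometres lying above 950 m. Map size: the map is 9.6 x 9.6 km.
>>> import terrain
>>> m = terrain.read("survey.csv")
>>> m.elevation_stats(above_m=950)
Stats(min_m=640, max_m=1220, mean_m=900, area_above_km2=28.2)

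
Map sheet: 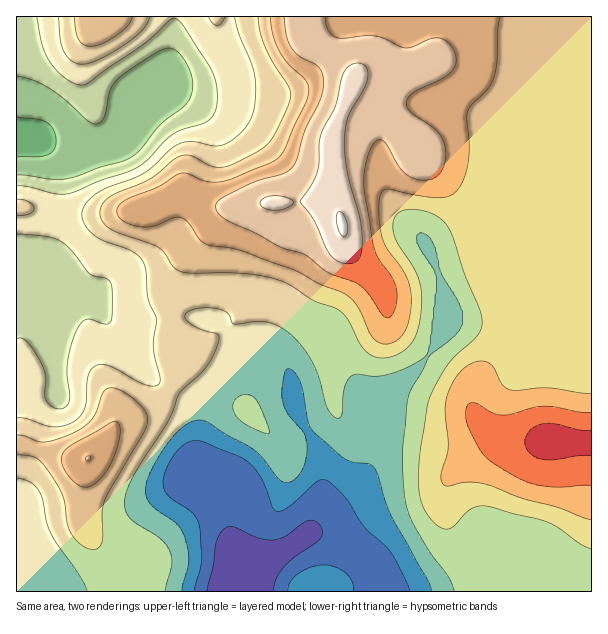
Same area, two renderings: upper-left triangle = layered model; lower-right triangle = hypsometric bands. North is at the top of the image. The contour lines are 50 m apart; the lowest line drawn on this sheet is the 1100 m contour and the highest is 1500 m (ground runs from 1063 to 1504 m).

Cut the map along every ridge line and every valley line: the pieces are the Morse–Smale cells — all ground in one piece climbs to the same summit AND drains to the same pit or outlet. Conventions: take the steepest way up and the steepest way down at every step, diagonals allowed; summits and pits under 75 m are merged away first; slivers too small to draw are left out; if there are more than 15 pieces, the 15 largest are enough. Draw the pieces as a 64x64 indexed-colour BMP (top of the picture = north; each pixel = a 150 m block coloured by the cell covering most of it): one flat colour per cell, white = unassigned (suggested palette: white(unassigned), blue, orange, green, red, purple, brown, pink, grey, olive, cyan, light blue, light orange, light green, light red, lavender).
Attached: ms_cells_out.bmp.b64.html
<image width="64" height="64" href="data:image/bmp;base64,Qk12CAAAAAAAAHYAAAAoAAAAQAAAAEAAAAABAAQAAAAAAAAIAAATCwAAEwsAABAAAAAAAAAA////ALR3HwAOf/8ALKAsACgn1gC9Z5QAS1aMAMJ34wB/f38AIr28AM++FwDox64AeLv/AIrfmACWmP8A1bDFAERERERERERERERERBEREREREREREiIiIiIiIiIiIiIiREREREREREREREREEREREREREREiIiIiIiIiIiIiIiJEREREREREREREREQRERERERERESIiIiIiIiIiIiIiIkRERERERERERERERBERERERERESIiIiIiIiIiIiIiIiREREREREREREREREERERERERESIiIiIiIiIiIiIiIiJEREREREREREREREQREREREREiIiIiIiIiIiIiIiIiIkRERERERERERERERBERERESIiIiIiIiIiIiIiIiIiIiREREREREREREREREERERERIiIiIiIiIiIiIiIiIiIiJEREREREREREREREQRERERESIiIiIiIiIiIiIiIiIiIkREREREREREREREQREREREREiIiIiIiIiIiIiIiIiIiREREREREREREREQRERERERERIiIiIiIiIiIiIiIiIiJEREREREREREREQRERERERERESIiIiIiIiIiIiIiIiIkRERERERERERERBEREREREREREiIiIiIiIiIiIiIiIiRERERERERERERBERERERERERERIiIiIiIiIiIiIiIiJEREREREREREREEREREREREREREiIiIiIiIiIiIiIiIkREZmZkREREREQRERERERERERERIiIiIiIiIiIiIiIiZmZmZmZERERERBEREREREREREREiIiIiIiIiIiIiIiJmZmZmZkREREREERERERERERERESIiIiIiIiIiIiIiImZmZmZmZERERERBERERERERERERIiIiIiIiIiIiIiIiZmZmZmZmZEREREEREREREREREREiIiIiIiIiIiIiIiJmZmZmZmZmZEREQRERERERERERERIiIiIiIiIiIiIiImZmZmZmZmZmRERBEREREREREREREiIiIiIiIiIiIiIiMzM2ZmZmZmZkREQRERERERERERERIiIiIiIiIiIiIiIzMzZmZmZmZmREREERERERERERERESIiIiIiIiIiIiIjMzNmZmZmZmZkRERBEREREREREREREiIiIiIiIiIiIiMzNmZmZmZmZmRERERBERERERERERERIiIiIiIiIiIiIzM2ZmZmZmZmZERERBERERERERERERESIiIiIiIiIiIjMzZmZmZmZmZEREREEREREREREREREREiIiIiIiIiIiMzNmZmZmZmZkREREERERERERERERERESIiIiIiIiIiIzM2ZmZmZmZmREREERERERERERERERERIiIiIiIiIiIjMzZmZmMzMzNEQREREREREREREREREREiIiIiIiIiIiMzNmZmMzMzMxERERERERERERERERERESIiIiIiIiIiIzMzMzMzMzMzERERERERERERERERERERIiIiIiIiIiIjMzMzMzMzMzMREREREREREREREREREREiIiIiIiIiIiMzMzMzMzMzMxERERERERERERERERERESIiIiIiIiIiIzMzMzMzMzMzMRERERERERERERERERERIiIiIiIiIiIjMzMzMzMzMzMxEREREREREREREREREREiIiIiIiIiIiMzMzMzMzMzMzMREREREREREREREREREiIiIiIiIiIiIzMzMzMzMzMzMzERERERERERERERERESIiIiIiIiIiIjMzMzMzMzMzMzMxERERERERERERERERESIiIiIiIiIiMzMzMzMzMzMzMzMRERERERERERERERERESIiIiIiIiIzMzMzMzMzMzMzMxERERERERERERERERERERERERERETMzMzMzMzMzMzMzMxERERERERERERERERERERERERERMzMzMzMzMzMzMzMzMzMzMzMzEREREREREREREREREREzMzMzMzMzMzMzMzMzMzMzMzERERERERERERERERERETMzMzMzMzMzMzMzMzMzMzMzMRERERERERERERERERERMzMzMzMzMzMzMzMzMzMzMzMxEREREREREREREREREREzMzMzMzMzMzMzMzMzMzMzMzERERERERERERERERERETMzMzMzMzMzMzMzMzMzMzMzMRERERERERERERERERERMzNVVVVTMzMzMzMzMzMzMzMxERERERERERERERERERFVVVVVVVMzMzMzMzMzMzMzMzEREREREREREREREREREVVVVVVVVTMzMzMzMzMzMzMzMRERERERERERERERERERVVVVVVVVUzMzMzMzMzMzMzMzERERERERERERERERERFVVVVVVVVVMzMzMzMzMzMzMzMREREREREREREREREREVVVVVVVVVVTMzMzMzMzMzMzMzERERERERERERERERERVVVVVVVVVVUzMzMzMzMzMzMzMRERERERERERERERERFVVVVVVVVVVTMzMzMzMzMzMzMxEREREREREREREREREVVVVVVVVVVVMzMzMzMzMzMzMzERERERERERERERERERVVVVVVVVVVVTMzMzMzMzMzMzERERERERERERERERERFVVVVVVVVVVVMzMzMzMzMzMzEREREREREREREREREREVVVVVVVVVVVUzMzMzMzMzMxERERERERERERERERERERVVVVVVVVVVVTMzMzMzMzMxERERERERERERERERERERFVVVVVVVVVVVMzMzMzMzMzEREREREREREREREREREREVVVVVVVVVVVUzMzMzMzMzMRERERERERERERERERERER"/>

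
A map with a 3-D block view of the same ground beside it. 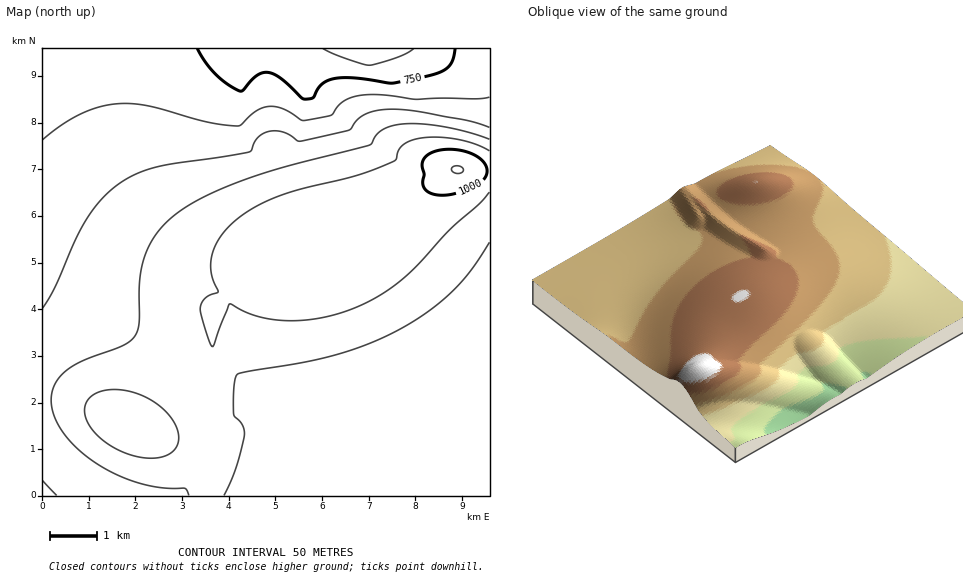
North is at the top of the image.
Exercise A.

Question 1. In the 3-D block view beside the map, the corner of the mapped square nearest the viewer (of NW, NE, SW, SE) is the NE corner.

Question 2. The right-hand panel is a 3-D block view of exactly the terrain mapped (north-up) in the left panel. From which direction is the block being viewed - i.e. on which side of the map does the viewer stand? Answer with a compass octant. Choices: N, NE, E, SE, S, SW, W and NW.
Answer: NE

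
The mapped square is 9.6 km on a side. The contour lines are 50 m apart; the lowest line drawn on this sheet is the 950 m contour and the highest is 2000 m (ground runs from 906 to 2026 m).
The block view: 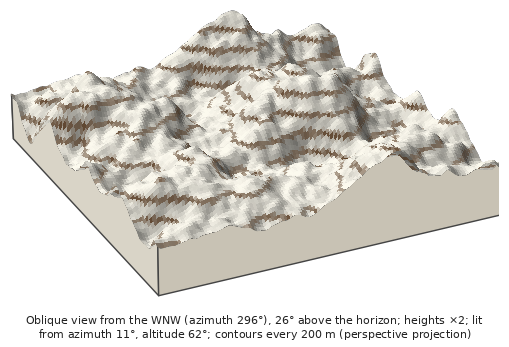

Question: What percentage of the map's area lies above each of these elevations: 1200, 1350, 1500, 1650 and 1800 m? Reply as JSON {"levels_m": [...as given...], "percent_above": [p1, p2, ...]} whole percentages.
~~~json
{"levels_m": [1200, 1350, 1500, 1650, 1800], "percent_above": [91, 71, 44, 20, 6]}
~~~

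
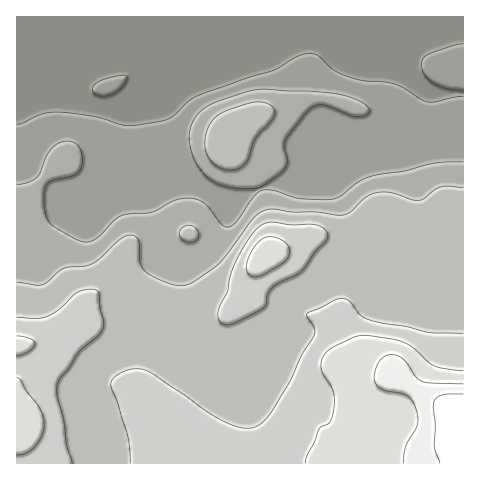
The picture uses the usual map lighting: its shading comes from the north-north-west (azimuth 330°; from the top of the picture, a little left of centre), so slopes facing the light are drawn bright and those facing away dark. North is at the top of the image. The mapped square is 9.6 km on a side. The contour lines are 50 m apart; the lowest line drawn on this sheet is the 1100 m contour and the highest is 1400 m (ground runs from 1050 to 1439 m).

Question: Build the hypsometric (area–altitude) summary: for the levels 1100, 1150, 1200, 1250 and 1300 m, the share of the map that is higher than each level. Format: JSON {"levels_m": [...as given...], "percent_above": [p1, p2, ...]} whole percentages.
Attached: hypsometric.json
{"levels_m": [1100, 1150, 1200, 1250, 1300], "percent_above": [83, 65, 53, 25, 10]}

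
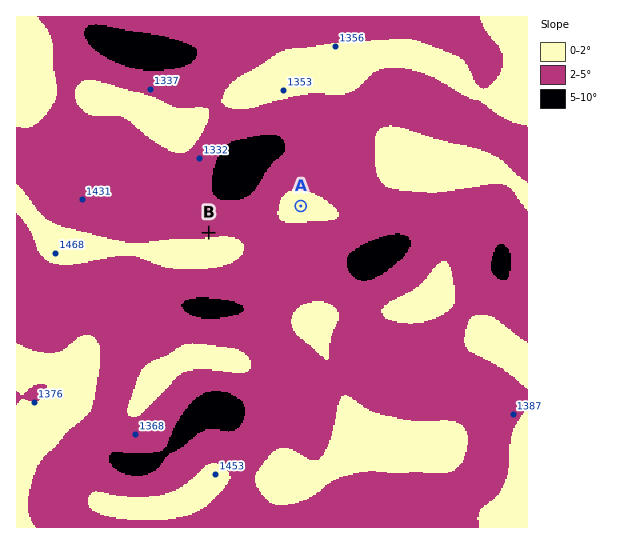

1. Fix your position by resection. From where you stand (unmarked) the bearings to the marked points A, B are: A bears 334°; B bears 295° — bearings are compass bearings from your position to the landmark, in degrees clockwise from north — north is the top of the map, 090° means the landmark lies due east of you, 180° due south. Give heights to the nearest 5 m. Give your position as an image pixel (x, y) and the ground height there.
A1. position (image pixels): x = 345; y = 296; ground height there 1375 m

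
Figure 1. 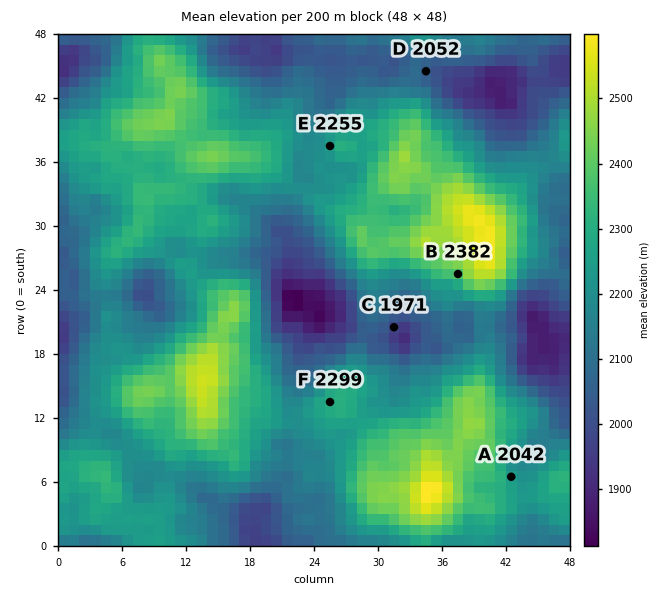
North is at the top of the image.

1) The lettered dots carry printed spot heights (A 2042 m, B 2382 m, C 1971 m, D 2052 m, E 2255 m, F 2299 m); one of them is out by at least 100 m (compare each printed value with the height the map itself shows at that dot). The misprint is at A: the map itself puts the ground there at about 2242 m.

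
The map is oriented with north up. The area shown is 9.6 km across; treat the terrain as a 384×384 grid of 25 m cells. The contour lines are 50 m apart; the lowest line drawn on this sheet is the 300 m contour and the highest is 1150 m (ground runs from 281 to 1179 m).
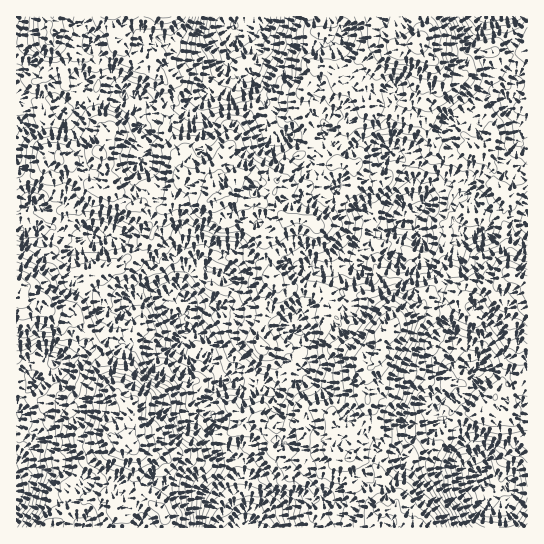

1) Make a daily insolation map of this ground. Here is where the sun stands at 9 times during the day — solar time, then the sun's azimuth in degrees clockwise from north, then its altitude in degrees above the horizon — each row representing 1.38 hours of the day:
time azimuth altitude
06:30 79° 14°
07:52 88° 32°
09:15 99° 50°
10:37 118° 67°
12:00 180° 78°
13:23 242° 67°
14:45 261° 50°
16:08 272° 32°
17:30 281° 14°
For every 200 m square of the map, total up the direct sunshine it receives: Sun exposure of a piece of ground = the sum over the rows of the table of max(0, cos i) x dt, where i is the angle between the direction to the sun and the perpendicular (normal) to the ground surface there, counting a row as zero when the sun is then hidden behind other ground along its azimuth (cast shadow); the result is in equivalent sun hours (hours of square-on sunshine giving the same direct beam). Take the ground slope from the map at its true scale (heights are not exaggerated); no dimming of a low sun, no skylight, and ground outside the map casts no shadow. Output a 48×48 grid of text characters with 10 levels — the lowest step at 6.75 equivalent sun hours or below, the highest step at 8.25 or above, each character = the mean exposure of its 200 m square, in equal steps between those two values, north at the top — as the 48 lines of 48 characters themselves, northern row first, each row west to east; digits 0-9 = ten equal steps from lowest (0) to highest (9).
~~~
336877878888765422467875344667667878875200132212
557877877888756722464433435688666788646520110165
766777776877988644552135555888556767787545312476
744668887788788744551244334467657778887546566778
776688888679888656554664554678888864568736667778
788888888756888766645564545888999974576766667777
778888777876687657665323545888998887788787777777
888778988788787776664336677888888888788875777777
888788773478888866512476778988888889888756776788
778676654048887786422568778888788767899777887479
656656778636777544456467867887887556778777887578
623446668776677445566546766788988766567878878577
646757667777777888577544535888876678877887888657
457887787676666884587511478888877646887788888877
568878888734466867887756477888888757877888888888
867888887666677888878778876798888885778899877688
765897888877888887787778887887885655766789877878
766888776888988877877888887667876776666688877888
888899766668888667888888876545646767765588887888
898888777656886765687888888876667765376699877767
355798778877888875313678878656677764456688744663
046778767768877877876678898876777678644687311543
657777645678888888787878888678888656776565464124
322567688888876898756777567888876753564454443433
554478888777756577567657845546764673543583357775
876557888777778655766677877876754332255888868888
886546678777479676777778776888887512257888656887
888778567666247776777789877878875444367888676787
777878746657524565787788778788832147547775776776
764579867888755436777677677766453488536763446686
642257787897666634666667576545335787536776456687
667558765575664476777557786756667786566777645678
888775555120321365677756786766568975676767635778
888654542010013434788877876666667876676666515778
876555544330000287536888875567778987576677635788
866655646753233467433766663466778887456776667888
777767667886466466356555646767777776456764479877
677666636786332475327776558888778867667767789887
777755345786552034127888768878988975777678657877
777666656887664024557878887789988885666577642678
775565776788666344676877777788778887666755643577
765776775677777776466677887888888876877645652756
775667667677676656666466787888778865565645752656
751368878888777676567556787788888885322334563565
520688768988776566677554357777787666642014453565
213788878888864444776346666777776567843000465544
001678877888785223576445755786765789764000022302
002577778777776521465443456887777988886300000000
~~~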